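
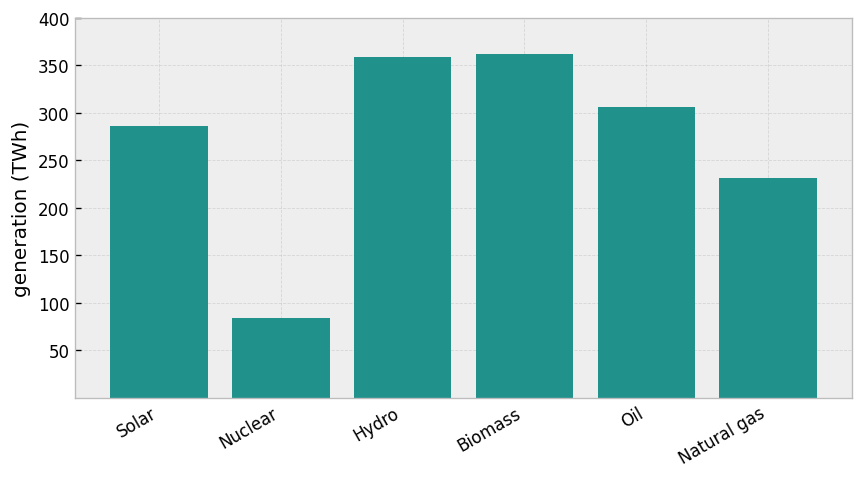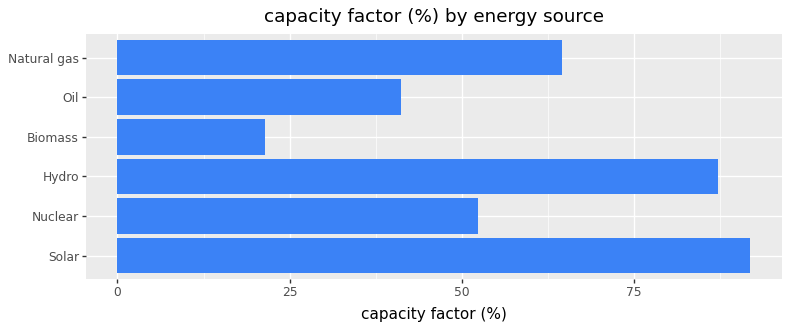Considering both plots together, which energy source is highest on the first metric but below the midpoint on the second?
Chart 2 median capacity factor (%) ≈ 60; below-median energy sources: Nuclear, Biomass, Oil. Among those, Biomass has the highest generation (TWh) (≈ 350).

Biomass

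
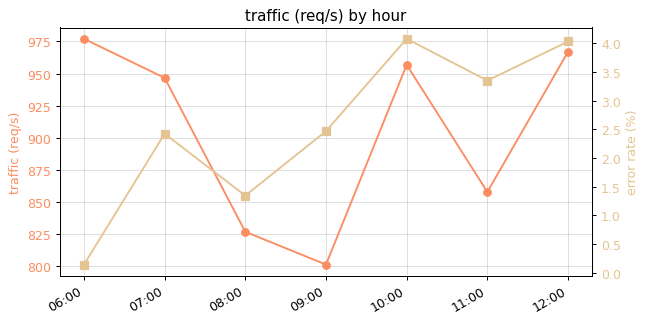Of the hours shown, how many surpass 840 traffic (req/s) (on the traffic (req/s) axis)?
Above 840: 06:00, 07:00, 10:00, 11:00, 12:00.

5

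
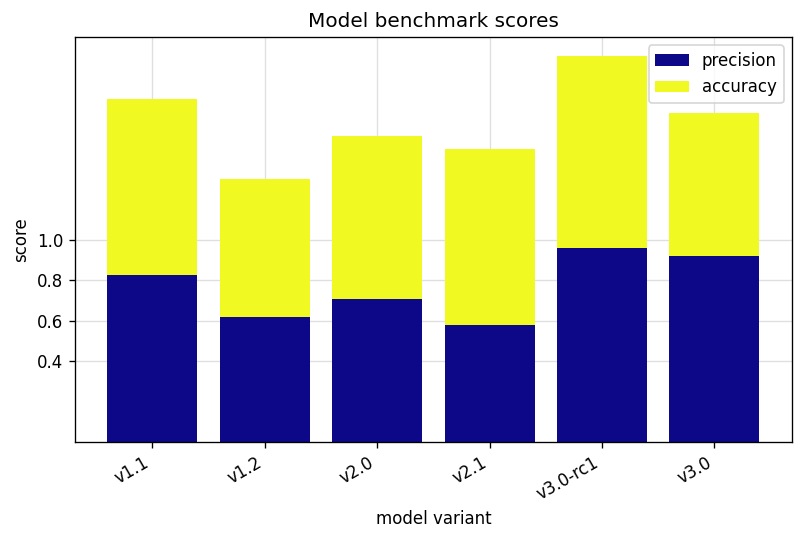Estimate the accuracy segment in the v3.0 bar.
accuracy top ≈ 1.6, bottom ≈ 1.0; segment ≈ 0.6.

≈ 0.6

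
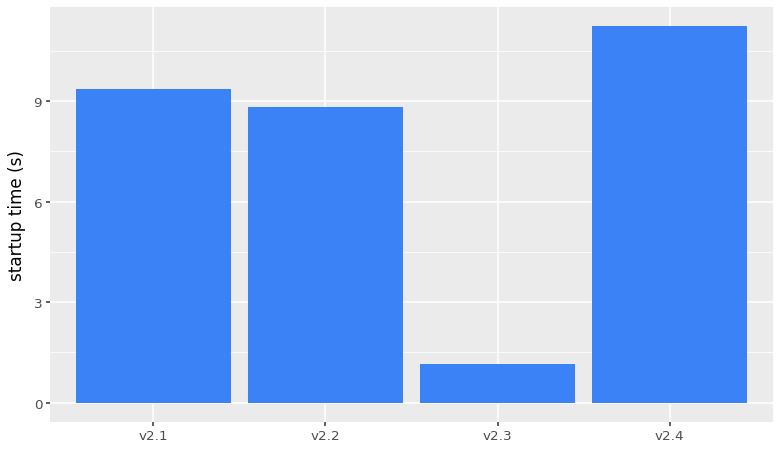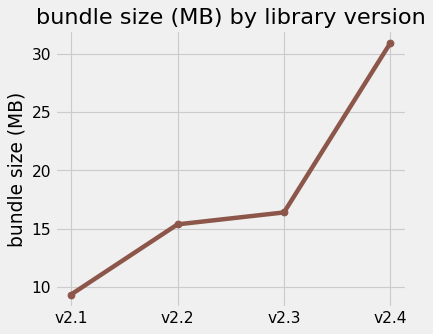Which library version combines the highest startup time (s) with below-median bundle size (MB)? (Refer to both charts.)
v2.1

Chart 2 median bundle size (MB) ≈ 15; below-median library versions: v2.1, v2.2. Among those, v2.1 has the highest startup time (s) (≈ 10).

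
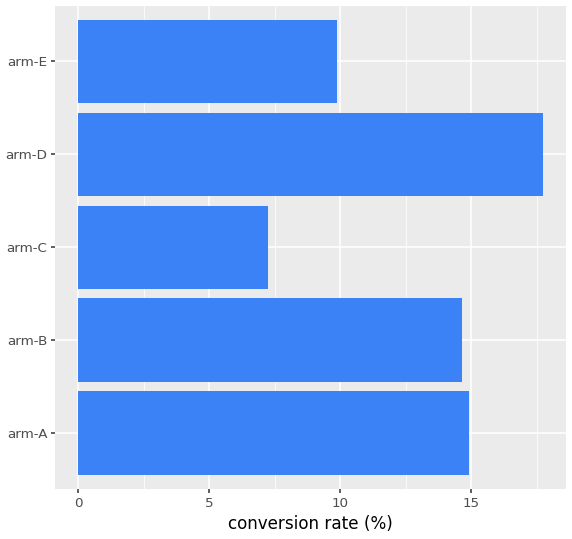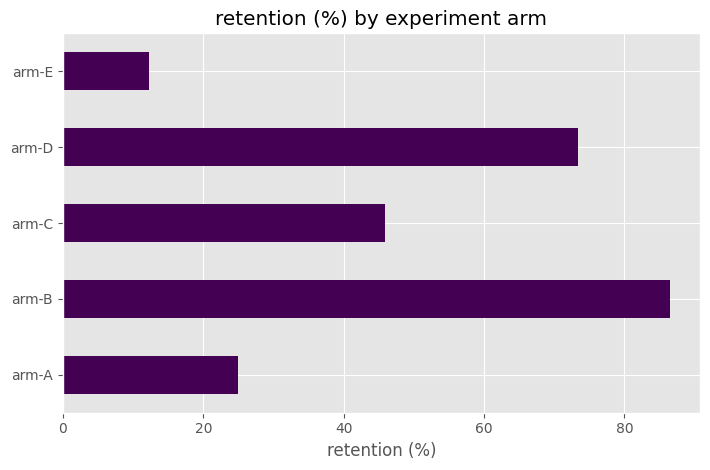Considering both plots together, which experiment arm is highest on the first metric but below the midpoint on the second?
Chart 2 median retention (%) ≈ 50; below-median experiment arms: arm-A, arm-E. Among those, arm-A has the highest conversion rate (%) (≈ 14).

arm-A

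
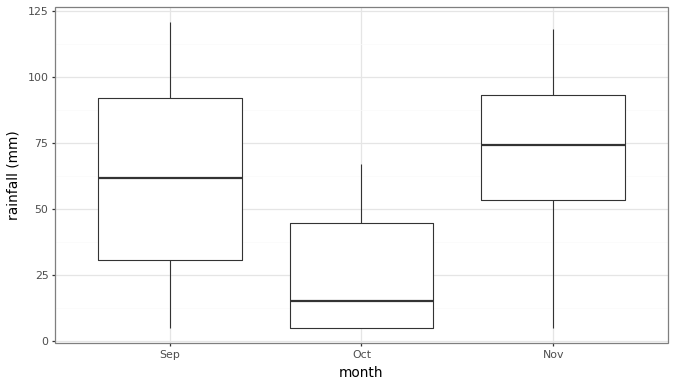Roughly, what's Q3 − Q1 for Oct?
Q3 ≈ 45, Q1 ≈ 5; IQR ≈ 40.

≈ 40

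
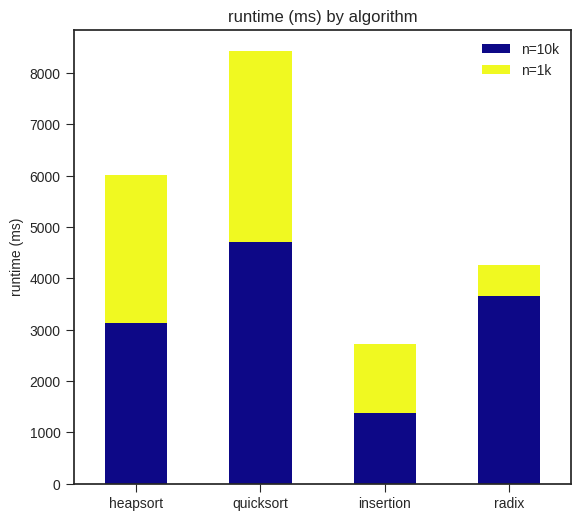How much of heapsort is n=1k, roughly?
n=1k top ≈ 6000, bottom ≈ 3000; segment ≈ 3000.

≈ 3000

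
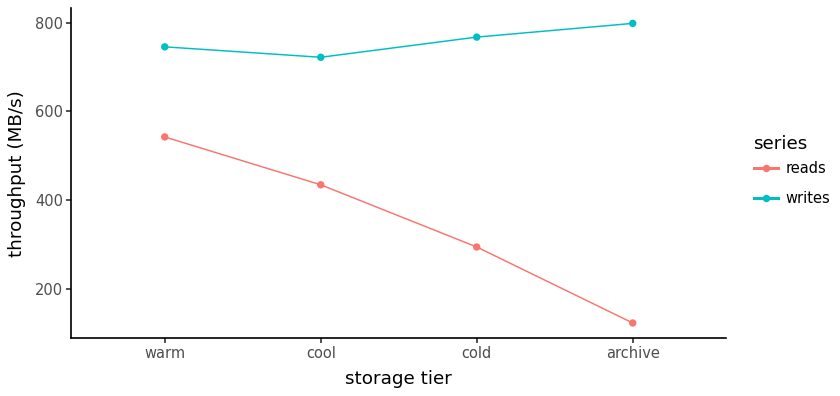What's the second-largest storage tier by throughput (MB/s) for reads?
cool

Top 3 for reads: warm ≈ 500, cool ≈ 400, cold ≈ 300.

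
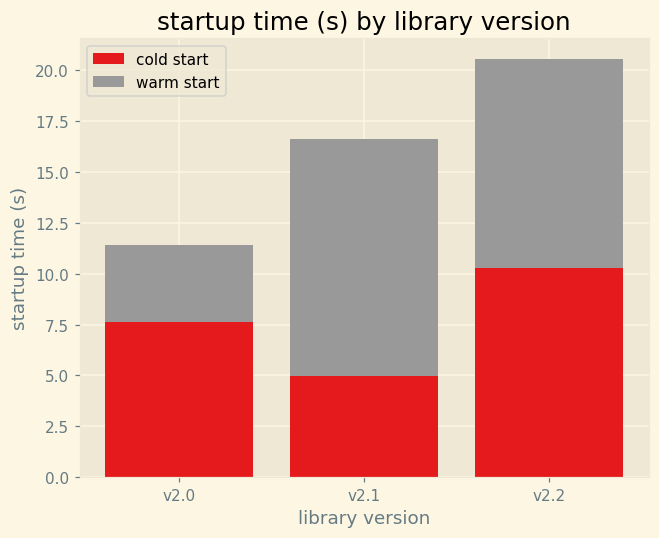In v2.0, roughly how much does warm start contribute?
≈ 4

warm start top ≈ 12, bottom ≈ 8; segment ≈ 4.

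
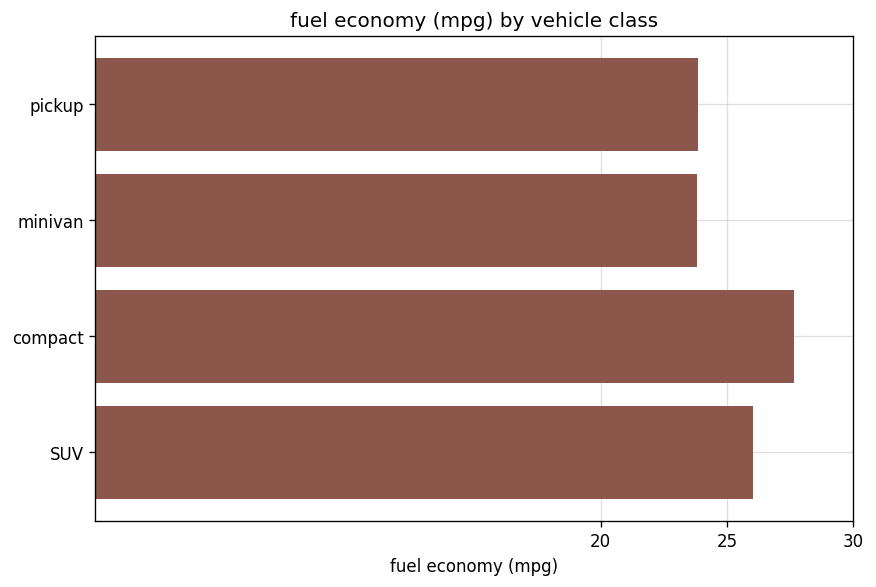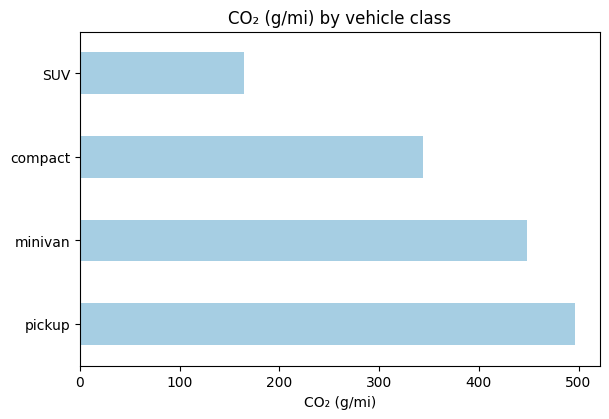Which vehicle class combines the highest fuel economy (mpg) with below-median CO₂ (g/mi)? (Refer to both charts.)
Chart 2 median CO₂ (g/mi) ≈ 400; below-median vehicle classes: compact, SUV. Among those, compact has the highest fuel economy (mpg) (≈ 30).

compact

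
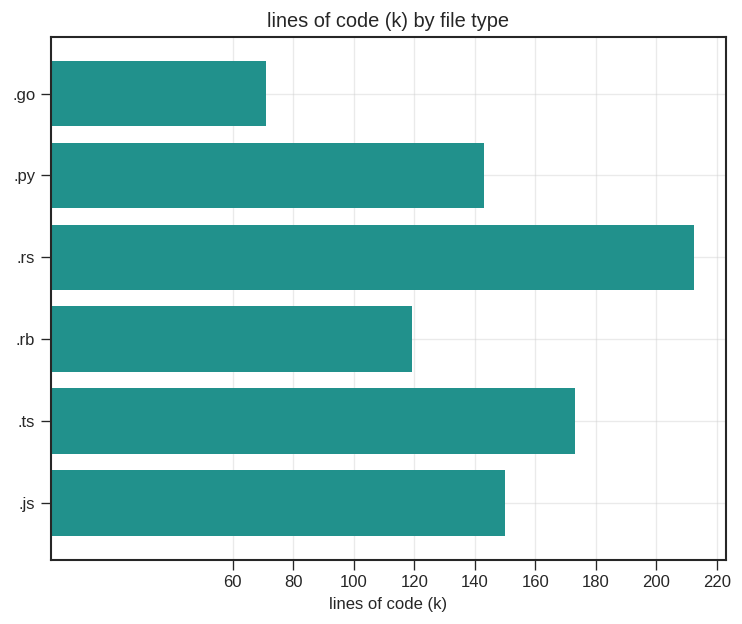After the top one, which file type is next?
.ts

Top 3: .rs ≈ 220, .ts ≈ 180, .js ≈ 140.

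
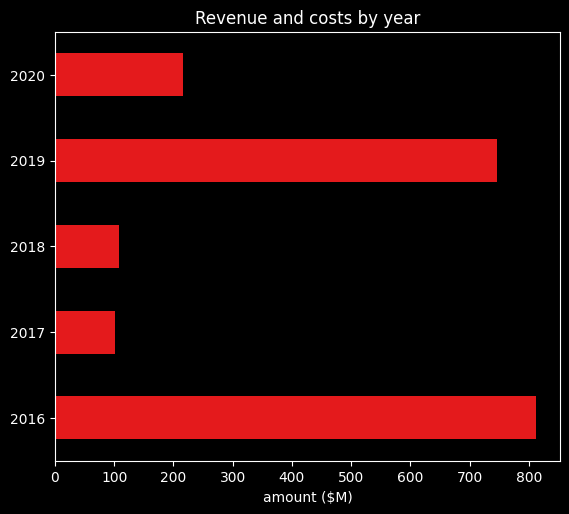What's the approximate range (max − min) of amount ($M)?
Max 2016 ≈ 800, min 2017 ≈ 100; range ≈ 700.

≈ 700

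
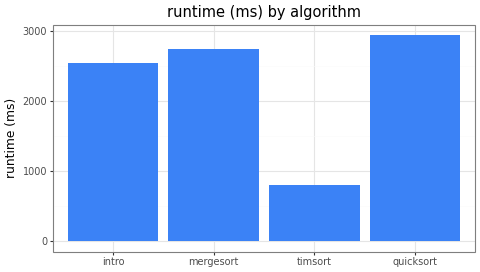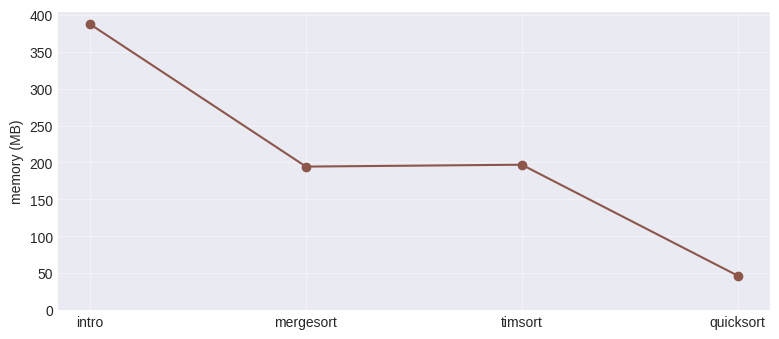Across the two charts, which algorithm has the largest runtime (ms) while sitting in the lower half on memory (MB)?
quicksort

Chart 2 median memory (MB) ≈ 200; below-median algorithms: mergesort, quicksort. Among those, quicksort has the highest runtime (ms) (≈ 3000).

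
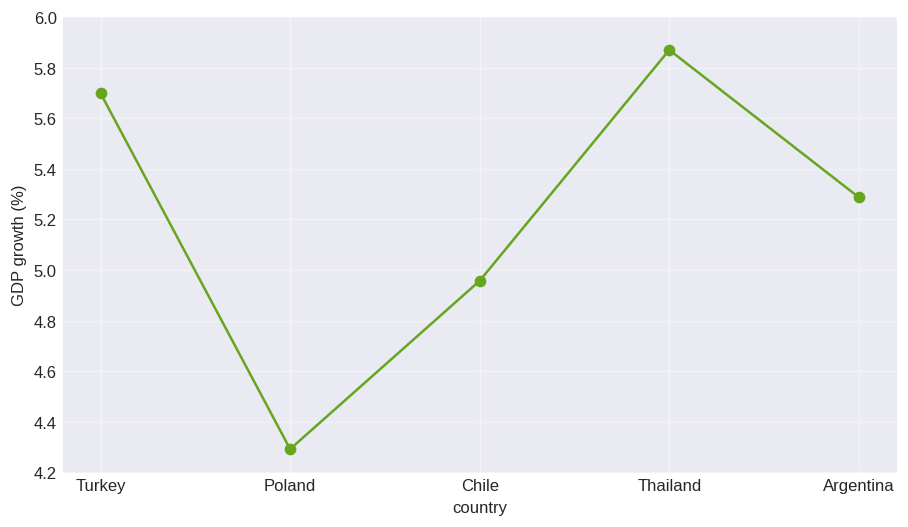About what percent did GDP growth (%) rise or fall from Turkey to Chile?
Turkey ≈ 5.6, Chile ≈ 5.0; (5.0 − 5.6) / 5.6 ≈ -10.7%.

≈ -10.7%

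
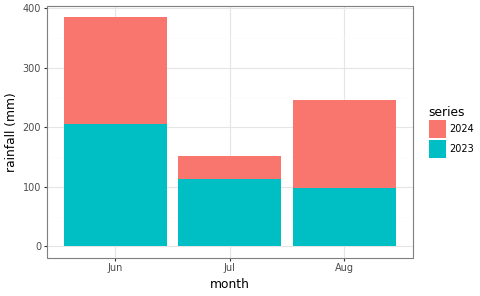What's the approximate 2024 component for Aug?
≈ 150

2024 top ≈ 250, bottom ≈ 100; segment ≈ 150.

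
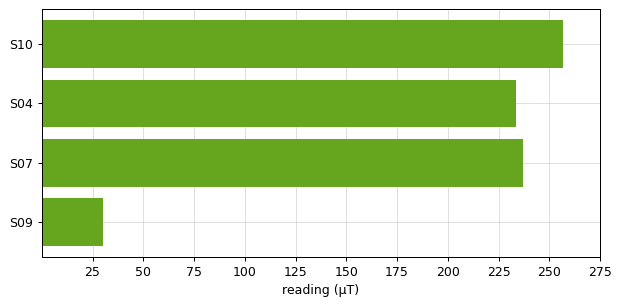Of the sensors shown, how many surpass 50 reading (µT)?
3

Above 50: S10, S04, S07.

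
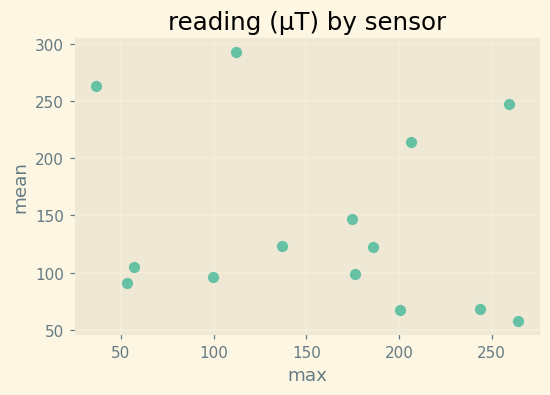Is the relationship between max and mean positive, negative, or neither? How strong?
no clear correlation

Points are roughly uncorrelated; weak (|r| ≈ 0.2).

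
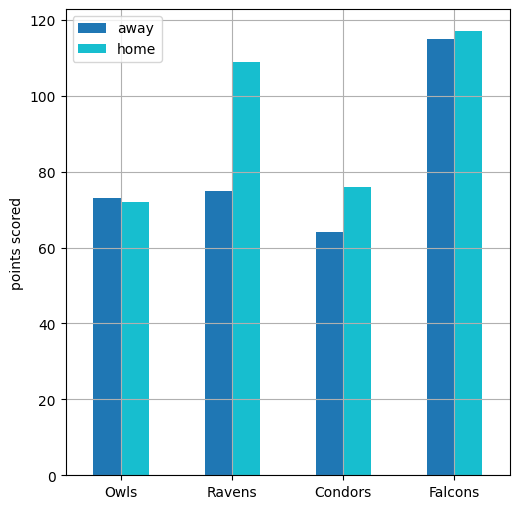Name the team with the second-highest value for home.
Ravens

Top 3 for home: Falcons ≈ 120, Ravens ≈ 110, Condors ≈ 80.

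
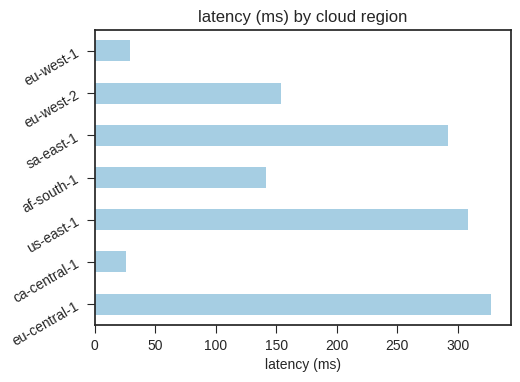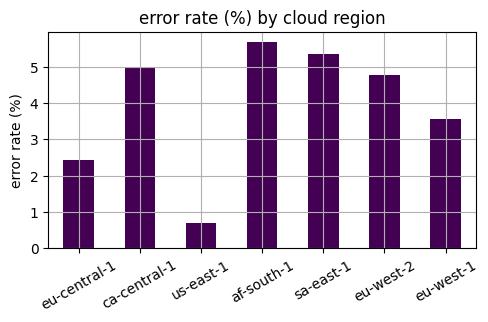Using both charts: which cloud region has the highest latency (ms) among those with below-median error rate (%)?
eu-central-1

Chart 2 median error rate (%) ≈ 5; below-median cloud regions: eu-central-1, us-east-1, eu-west-1. Among those, eu-central-1 has the highest latency (ms) (≈ 350).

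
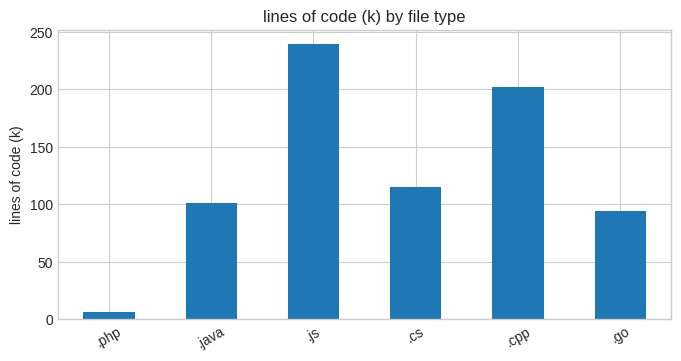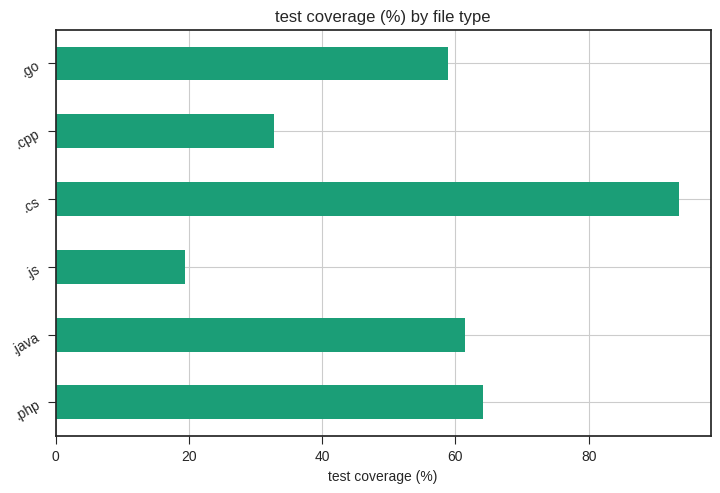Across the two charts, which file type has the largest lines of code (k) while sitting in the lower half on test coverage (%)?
Chart 2 median test coverage (%) ≈ 60; below-median file types: .js, .cpp, .go. Among those, .js has the highest lines of code (k) (≈ 250).

.js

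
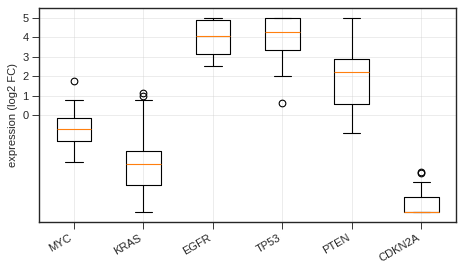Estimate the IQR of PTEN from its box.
Q3 ≈ 3, Q1 ≈ 1; IQR ≈ 2.

≈ 2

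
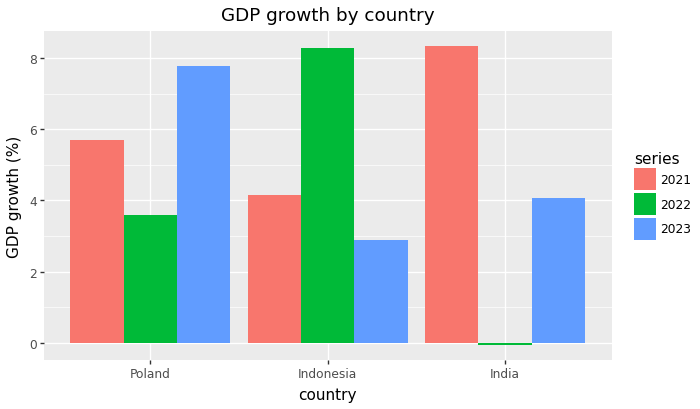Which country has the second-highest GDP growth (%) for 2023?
India

Top 3 for 2023: Poland ≈ 8, India ≈ 4, Indonesia ≈ 3.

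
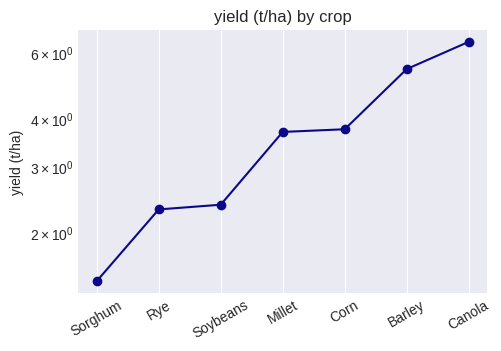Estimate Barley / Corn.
≈ 1.38×

Barley ≈ 5.5, Corn ≈ 4.0; 5.5/4.0 ≈ 1.38.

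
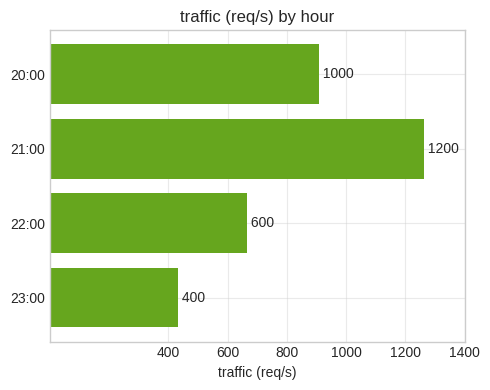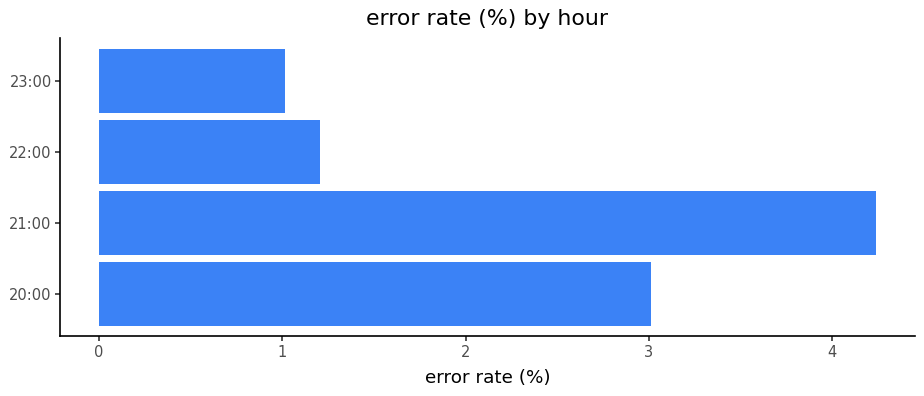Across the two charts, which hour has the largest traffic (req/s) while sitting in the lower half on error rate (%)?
22:00

Chart 2 median error rate (%) ≈ 2; below-median hours: 22:00, 23:00. Among those, 22:00 has the highest traffic (req/s) (≈ 600).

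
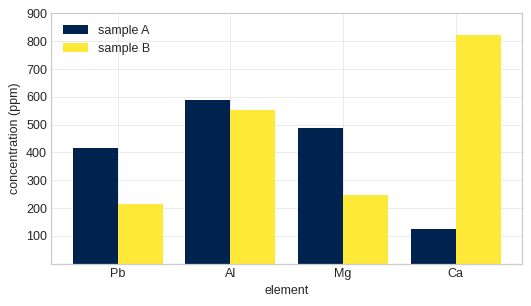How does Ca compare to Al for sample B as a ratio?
Ca ≈ 800, Al ≈ 600; 800/600 ≈ 1.33.

≈ 1.33×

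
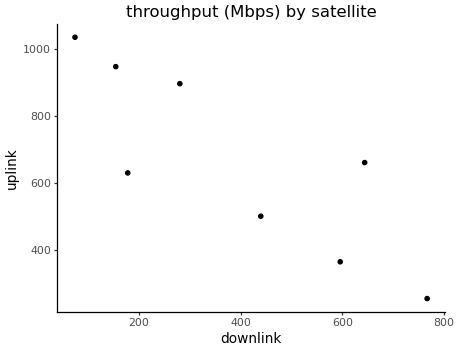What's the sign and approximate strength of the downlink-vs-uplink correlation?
negative, strong

Points are negatively correlated; strong (|r| ≈ 0.8).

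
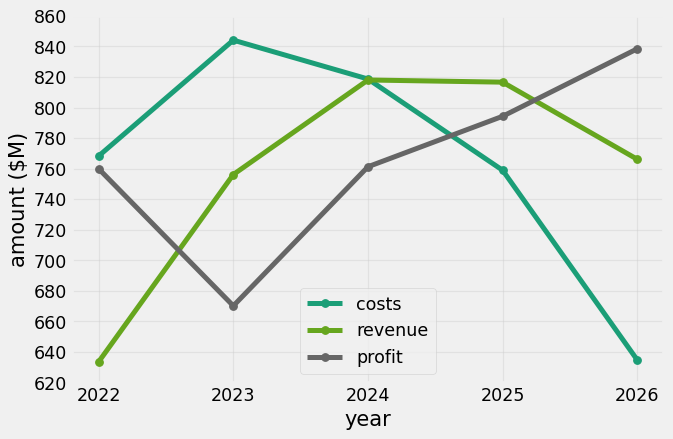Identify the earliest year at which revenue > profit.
2023

2022: revenue ≈ 640 vs profit ≈ 760 (not yet); 2023: revenue ≈ 760 vs profit ≈ 680 (first crossover).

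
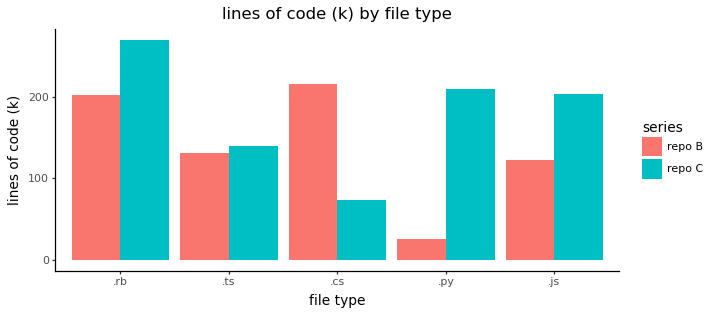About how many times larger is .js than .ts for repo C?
.js ≈ 200, .ts ≈ 150; 200/150 ≈ 1.33.

≈ 1.33×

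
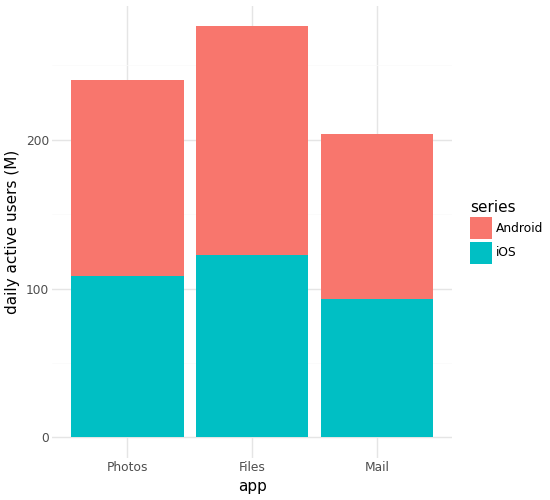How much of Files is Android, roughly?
Android top ≈ 275, bottom ≈ 125; segment ≈ 150.

≈ 150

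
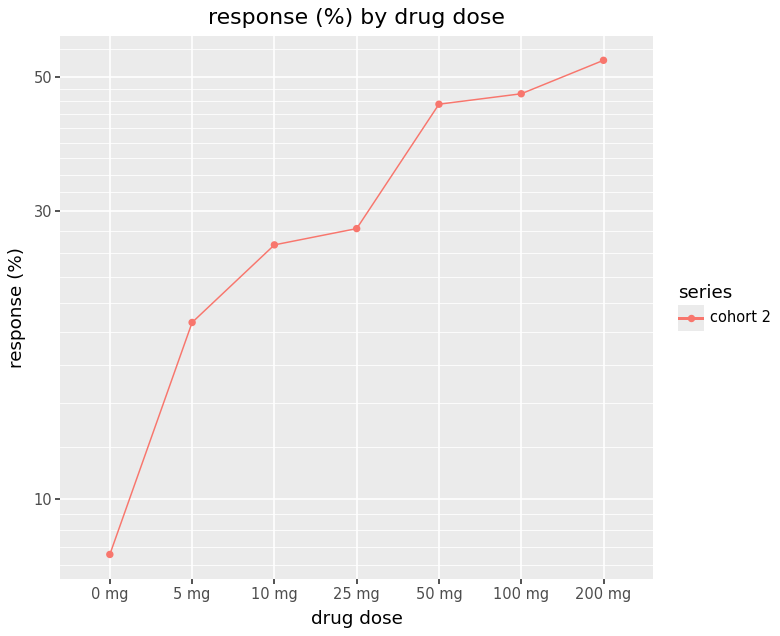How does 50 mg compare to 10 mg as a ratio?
50 mg ≈ 45, 10 mg ≈ 25; 45/25 ≈ 1.8.

≈ 1.8×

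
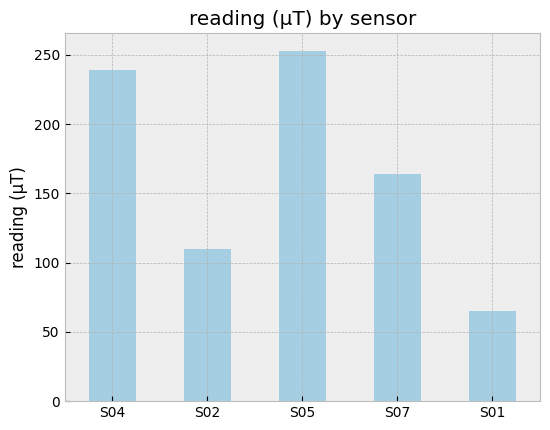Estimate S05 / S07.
≈ 1.43×

S05 ≈ 250, S07 ≈ 175; 250/175 ≈ 1.43.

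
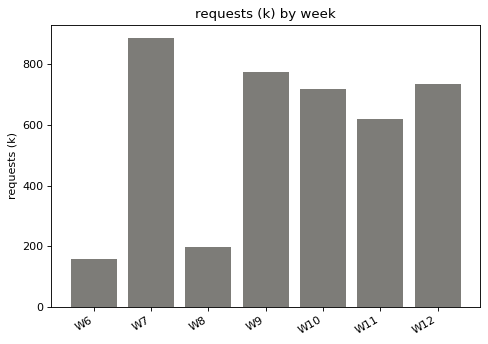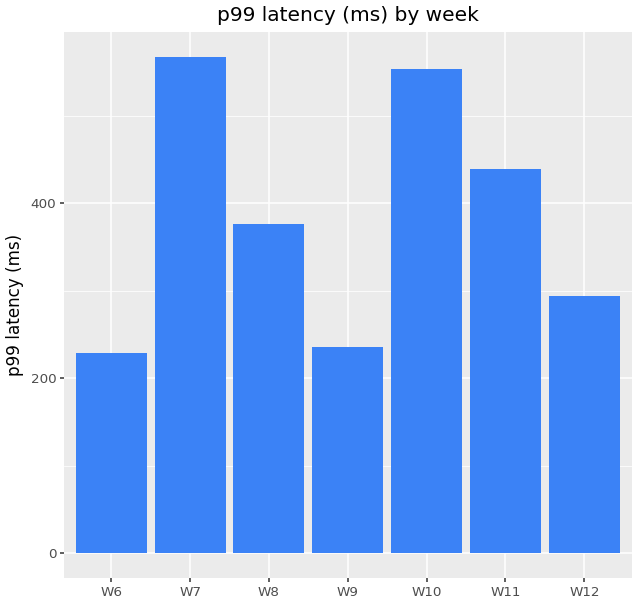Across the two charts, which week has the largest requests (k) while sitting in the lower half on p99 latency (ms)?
W9

Chart 2 median p99 latency (ms) ≈ 400; below-median weeks: W6, W9, W12. Among those, W9 has the highest requests (k) (≈ 800).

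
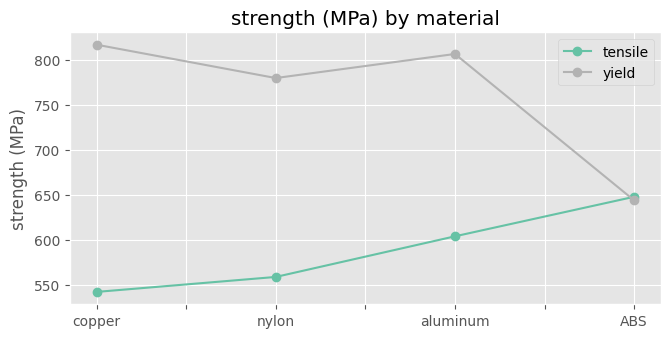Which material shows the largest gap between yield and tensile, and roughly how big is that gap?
copper, ≈ 275 MPa

copper: yield ≈ 825, tensile ≈ 550 → gap ≈ 275. Next-largest (nylon) is only ≈ 225.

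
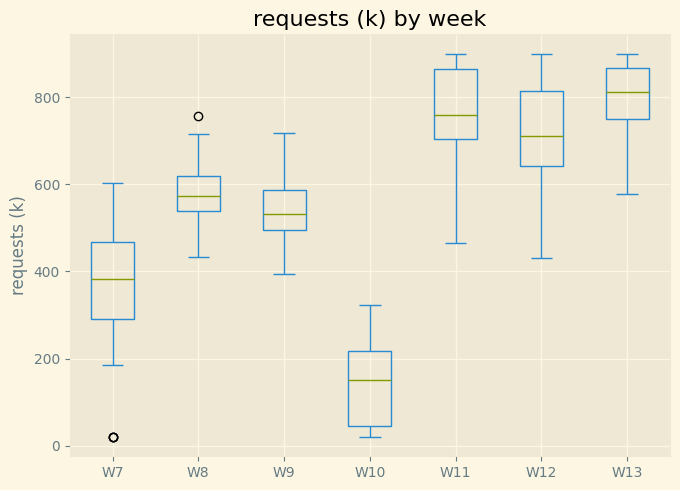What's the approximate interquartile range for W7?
≈ 200

Q3 ≈ 500, Q1 ≈ 300; IQR ≈ 200.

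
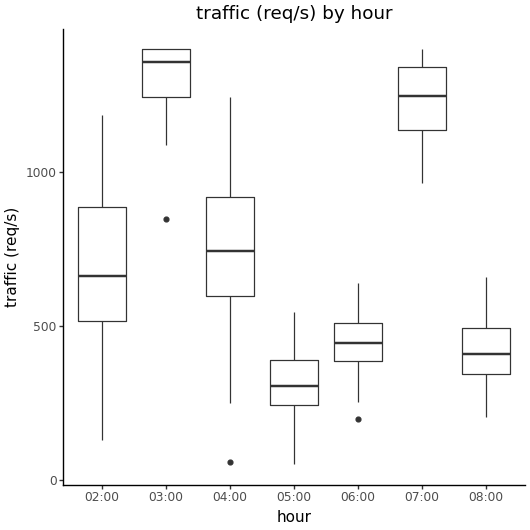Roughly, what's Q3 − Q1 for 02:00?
Q3 ≈ 900, Q1 ≈ 500; IQR ≈ 400.

≈ 400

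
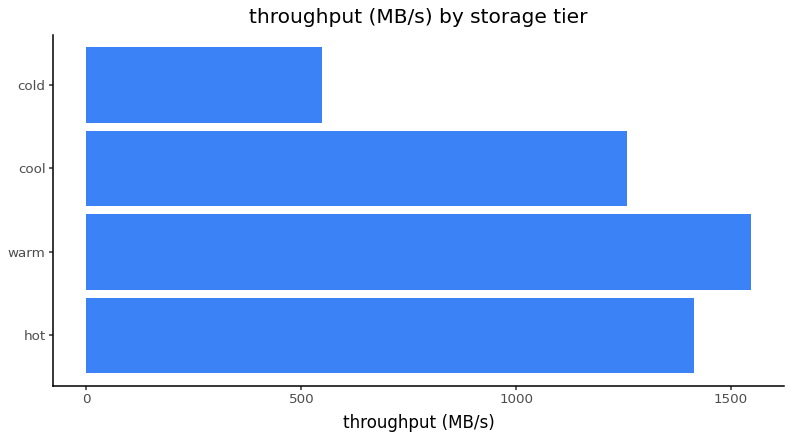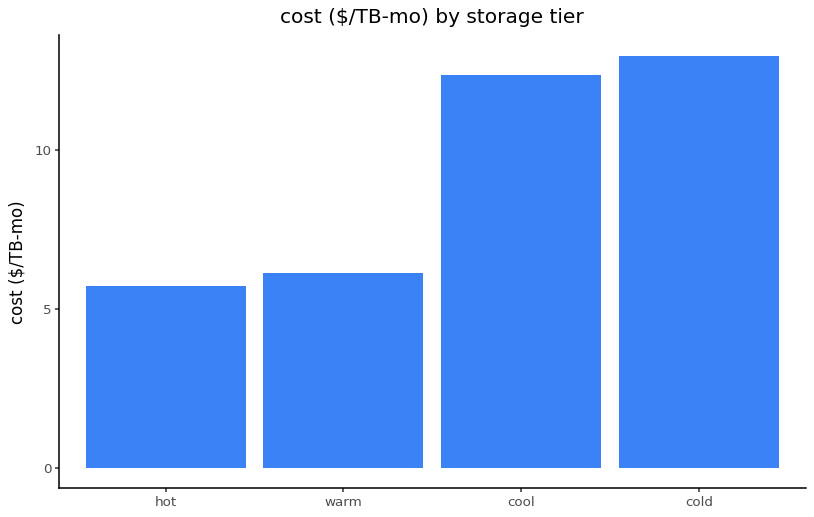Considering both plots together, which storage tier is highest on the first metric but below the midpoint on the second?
Chart 2 median cost ($/TB-mo) ≈ 10; below-median storage tiers: hot, warm. Among those, warm has the highest throughput (MB/s) (≈ 1600).

warm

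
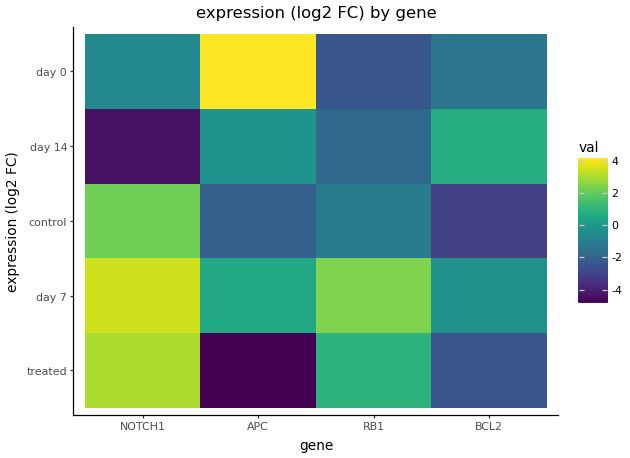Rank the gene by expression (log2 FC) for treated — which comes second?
RB1

Top 3 for treated: NOTCH1 ≈ 3, RB1 ≈ 1, BCL2 ≈ -2.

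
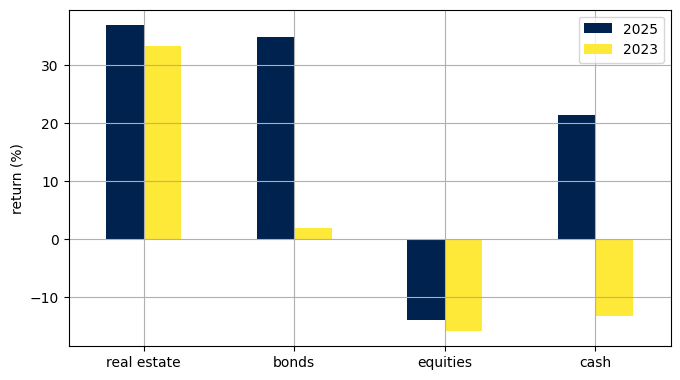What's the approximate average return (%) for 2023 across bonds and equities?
≈ -8

(0 + -15) / 2 ≈ -8.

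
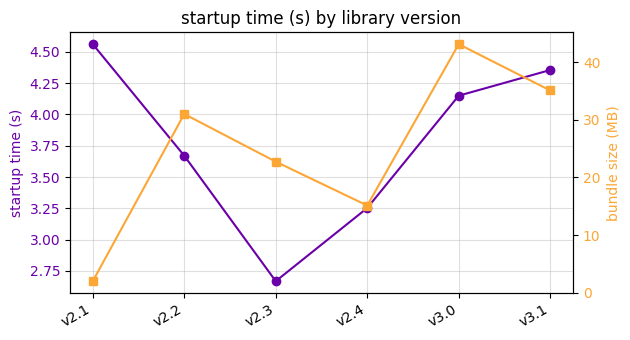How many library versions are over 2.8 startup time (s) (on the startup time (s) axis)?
5

Above 2.8: v2.1, v2.2, v2.4, v3.0, v3.1.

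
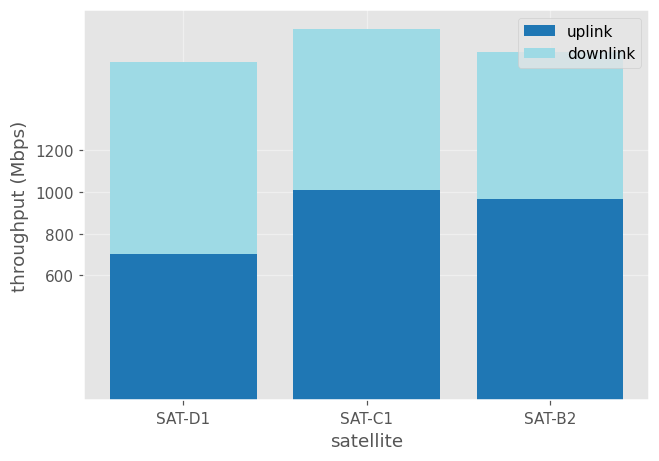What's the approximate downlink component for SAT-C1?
downlink top ≈ 1800, bottom ≈ 1000; segment ≈ 800.

≈ 800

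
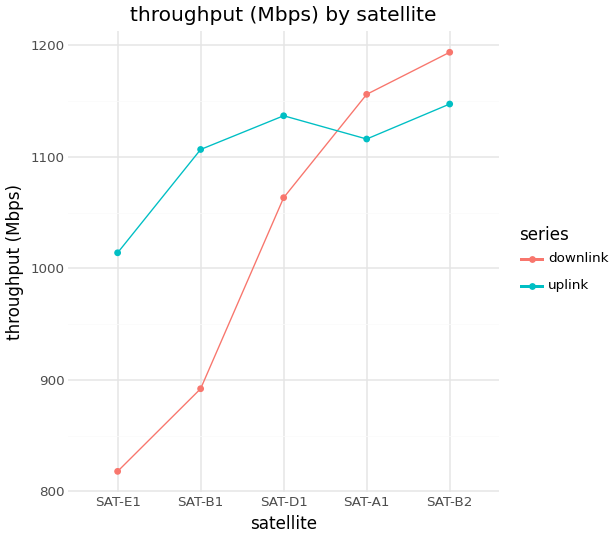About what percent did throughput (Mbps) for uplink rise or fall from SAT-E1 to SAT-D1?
SAT-E1 ≈ 1000, SAT-D1 ≈ 1150; (1150 − 1000) / 1000 ≈ +15%.

≈ +15%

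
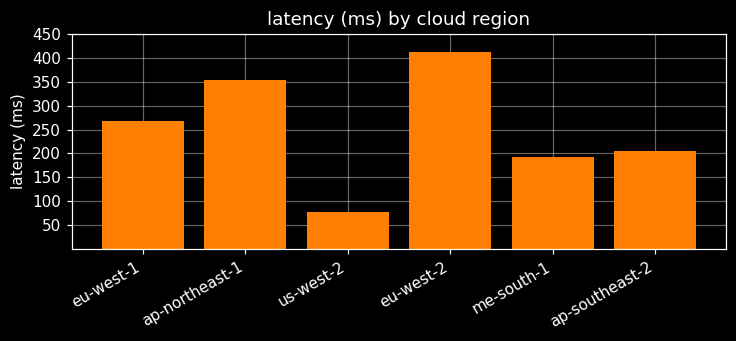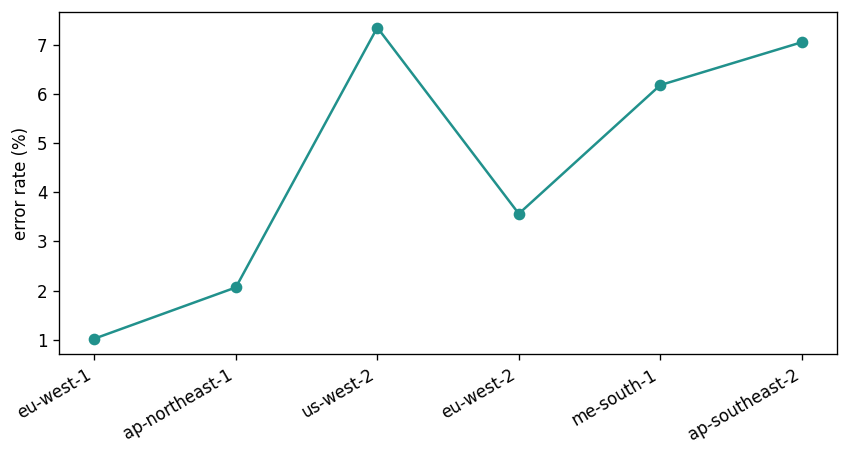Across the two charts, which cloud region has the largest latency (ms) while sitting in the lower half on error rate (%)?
Chart 2 median error rate (%) ≈ 5; below-median cloud regions: eu-west-1, ap-northeast-1, eu-west-2. Among those, eu-west-2 has the highest latency (ms) (≈ 400).

eu-west-2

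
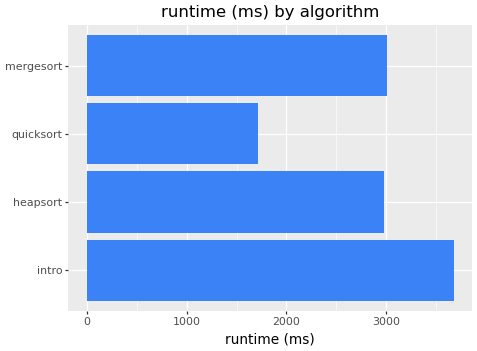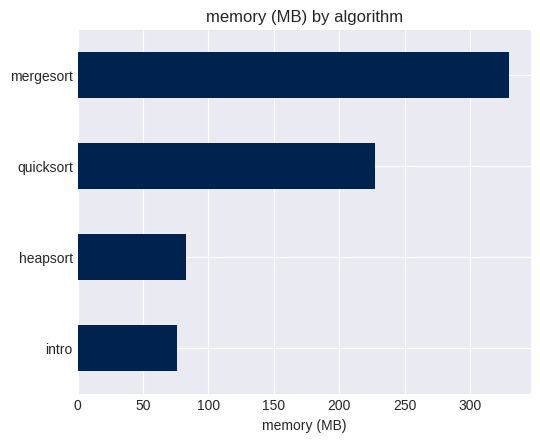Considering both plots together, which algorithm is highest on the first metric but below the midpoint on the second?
intro

Chart 2 median memory (MB) ≈ 150; below-median algorithms: intro, heapsort. Among those, intro has the highest runtime (ms) (≈ 3500).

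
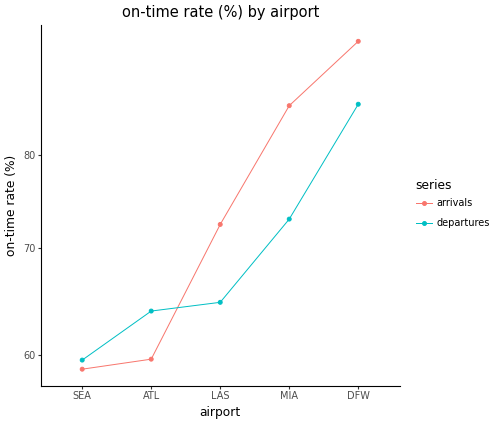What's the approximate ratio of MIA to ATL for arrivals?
≈ 1.42×

MIA ≈ 85, ATL ≈ 60; 85/60 ≈ 1.42.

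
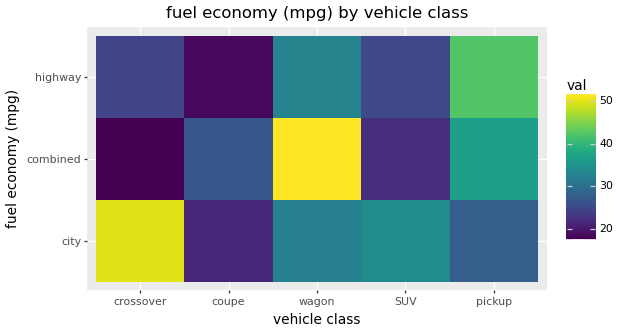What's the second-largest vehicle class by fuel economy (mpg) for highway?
wagon

Top 3 for highway: pickup ≈ 40, wagon ≈ 35, SUV ≈ 25.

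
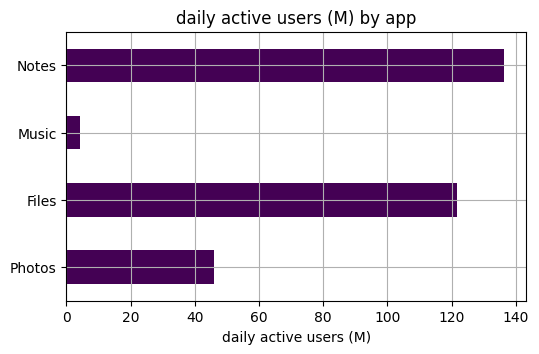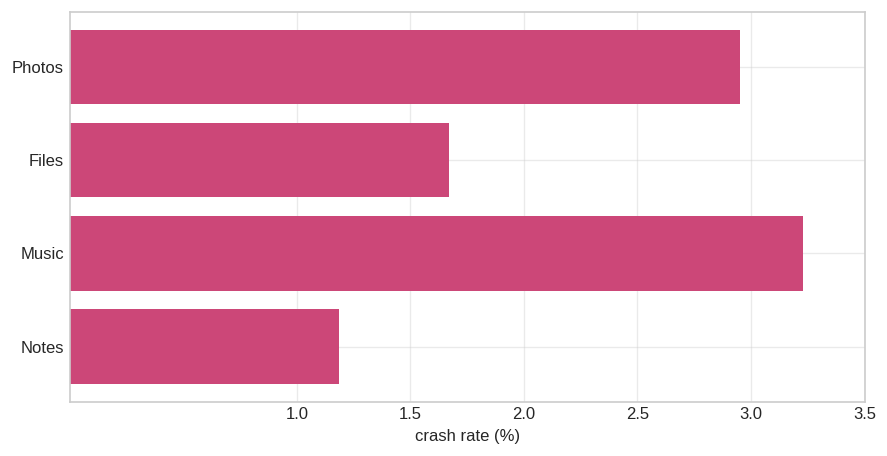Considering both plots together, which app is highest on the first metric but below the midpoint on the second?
Chart 2 median crash rate (%) ≈ 2.5; below-median apps: Files, Notes. Among those, Notes has the highest daily active users (M) (≈ 140).

Notes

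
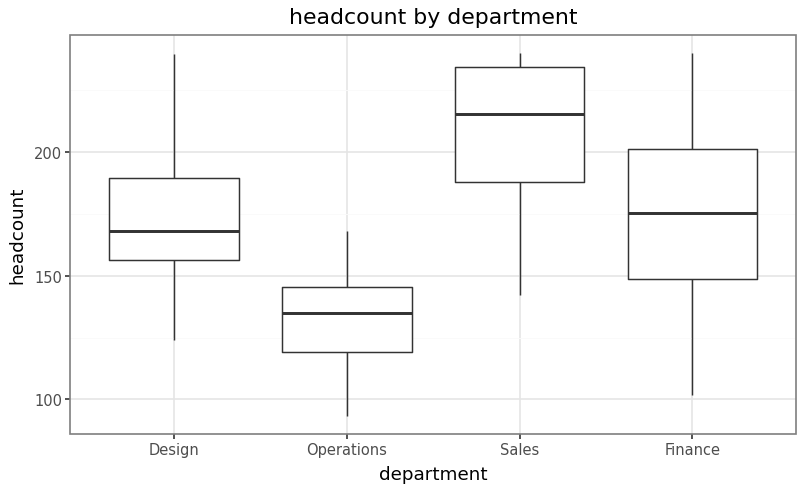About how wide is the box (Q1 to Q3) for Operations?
Q3 ≈ 150, Q1 ≈ 120; IQR ≈ 30.

≈ 30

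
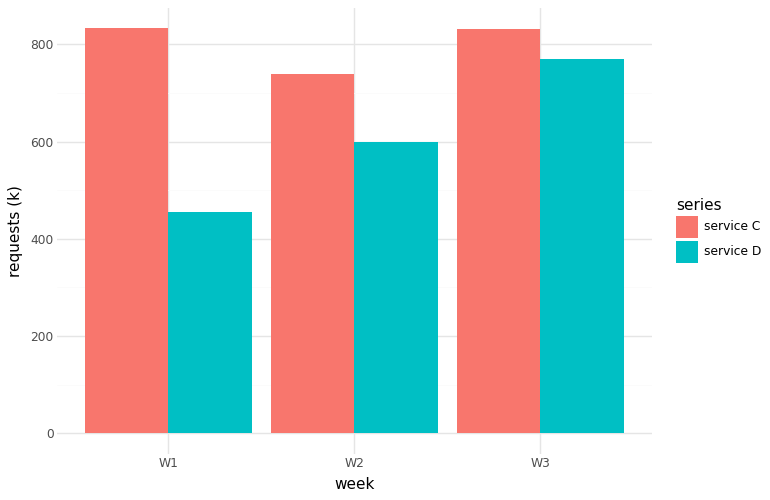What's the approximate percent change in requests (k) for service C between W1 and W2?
W1 ≈ 800, W2 ≈ 700; (700 − 800) / 800 ≈ -12.5%.

≈ -12.5%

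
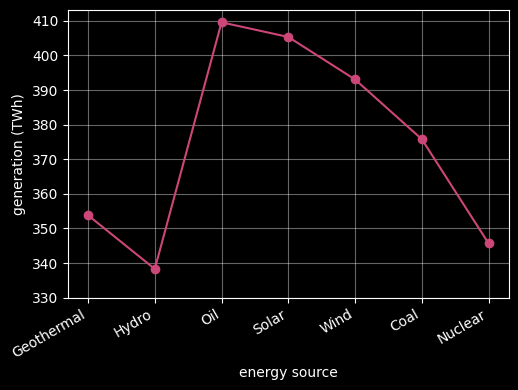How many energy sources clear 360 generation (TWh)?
Above 360: Oil, Solar, Wind, Coal.

4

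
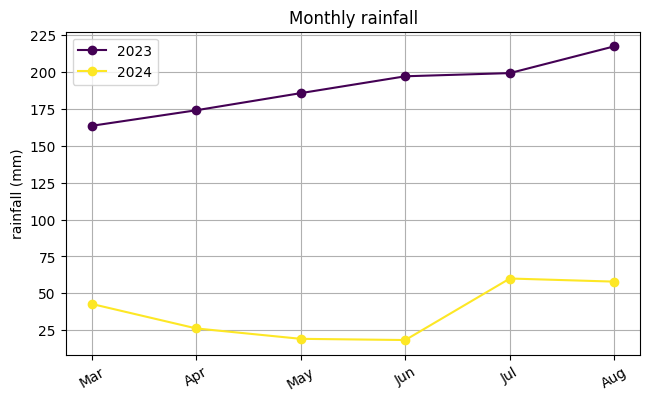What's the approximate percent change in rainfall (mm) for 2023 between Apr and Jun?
Apr ≈ 180, Jun ≈ 200; (200 − 180) / 180 ≈ +11.1%.

≈ +11.1%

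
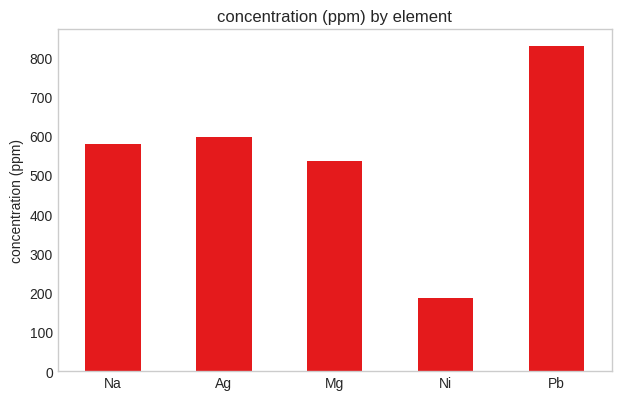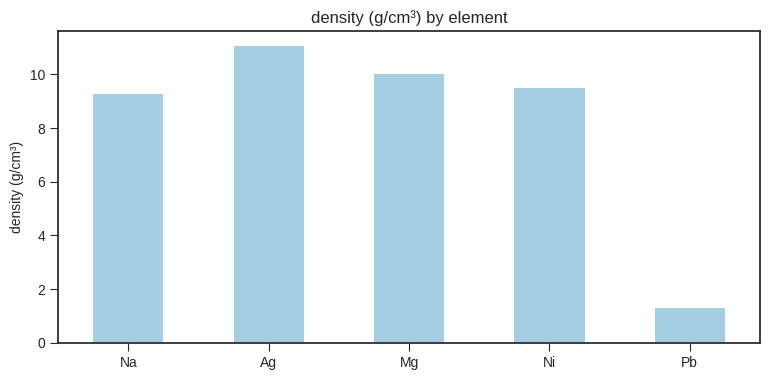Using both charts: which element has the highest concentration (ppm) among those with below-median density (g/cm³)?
Chart 2 median density (g/cm³) ≈ 10; below-median elements: Na, Pb. Among those, Pb has the highest concentration (ppm) (≈ 800).

Pb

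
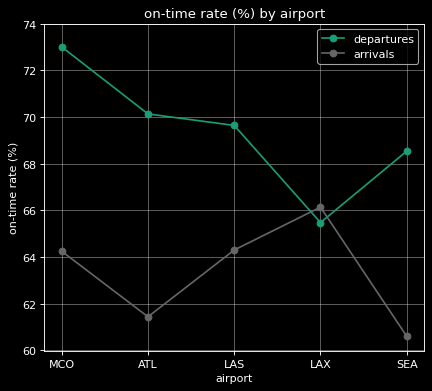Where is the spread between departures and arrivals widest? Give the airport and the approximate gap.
MCO: departures ≈ 74, arrivals ≈ 64 → gap ≈ 10. Next-largest (ATL) is only ≈ 8.

MCO, ≈ 10 %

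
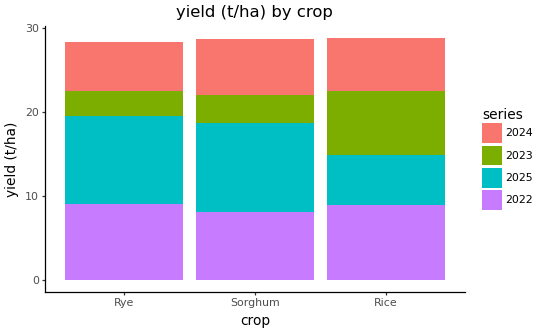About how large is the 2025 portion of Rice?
≈ 5

2025 top ≈ 15, bottom ≈ 10; segment ≈ 5.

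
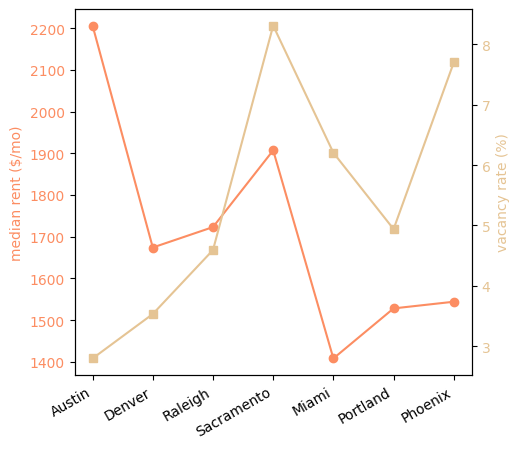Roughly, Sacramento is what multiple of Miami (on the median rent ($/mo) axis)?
Sacramento ≈ 1900, Miami ≈ 1400; 1900/1400 ≈ 1.36.

≈ 1.36×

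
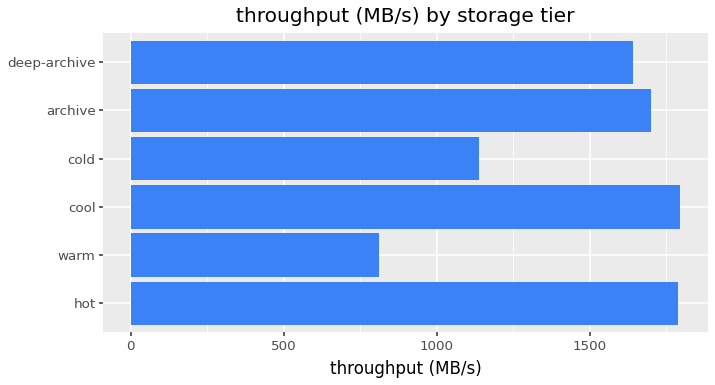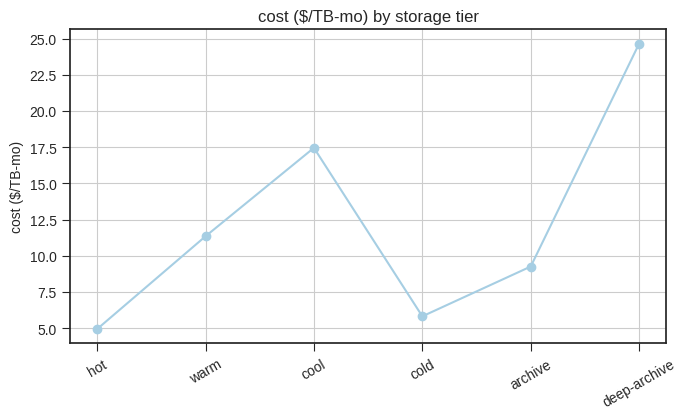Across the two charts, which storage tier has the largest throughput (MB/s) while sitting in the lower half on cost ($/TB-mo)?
hot

Chart 2 median cost ($/TB-mo) ≈ 10; below-median storage tiers: hot, cold, archive. Among those, hot has the highest throughput (MB/s) (≈ 1800).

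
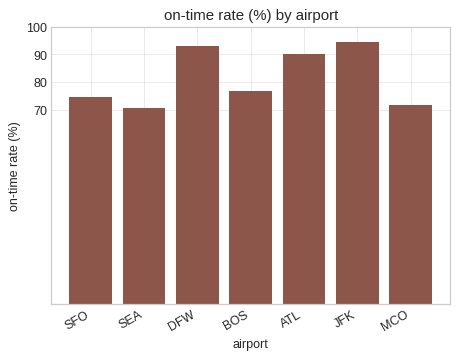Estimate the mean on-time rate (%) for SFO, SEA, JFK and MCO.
(70 + 70 + 90 + 70) / 4 ≈ 75.

≈ 75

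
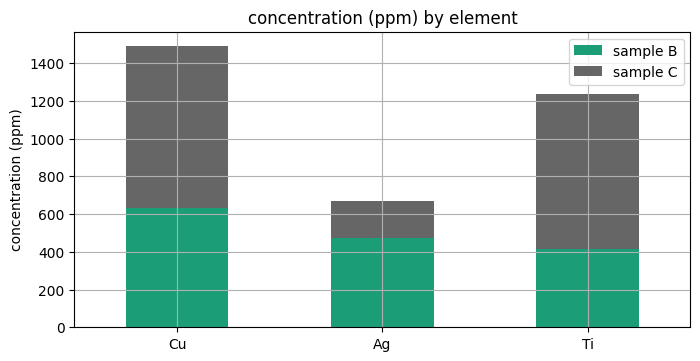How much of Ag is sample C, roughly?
≈ 200

sample C top ≈ 600, bottom ≈ 400; segment ≈ 200.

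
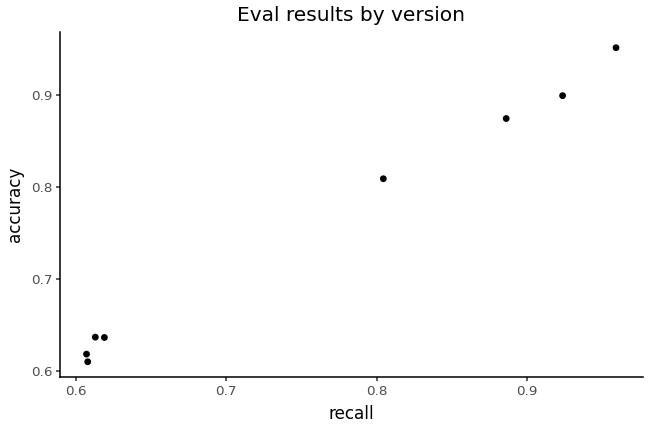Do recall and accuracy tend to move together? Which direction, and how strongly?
Points are positively correlated; strong (|r| ≈ 1.0).

positive, strong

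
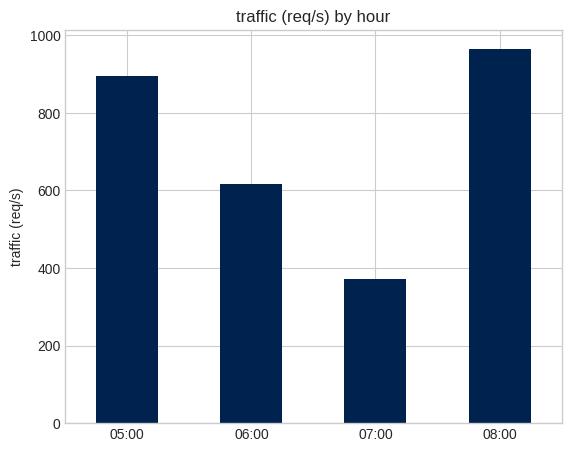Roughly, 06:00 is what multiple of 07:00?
06:00 ≈ 600, 07:00 ≈ 400; 600/400 ≈ 1.5.

≈ 1.5×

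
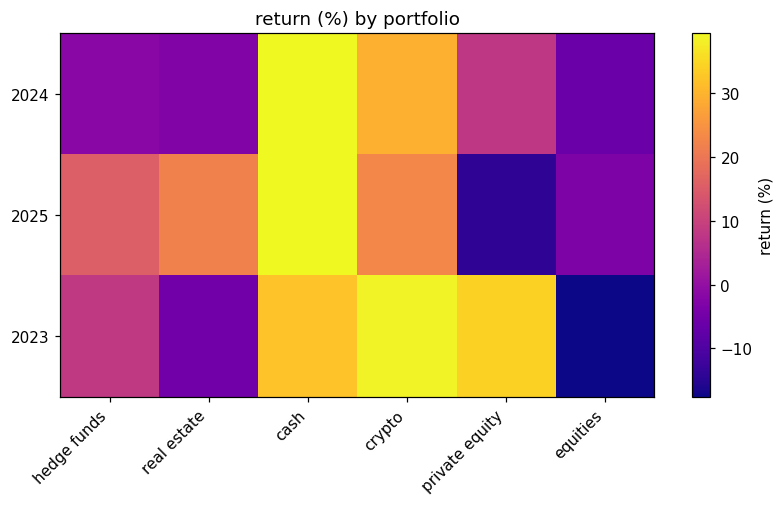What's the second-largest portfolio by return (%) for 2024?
Top 3 for 2024: cash ≈ 40, crypto ≈ 30, private equity ≈ 10.

crypto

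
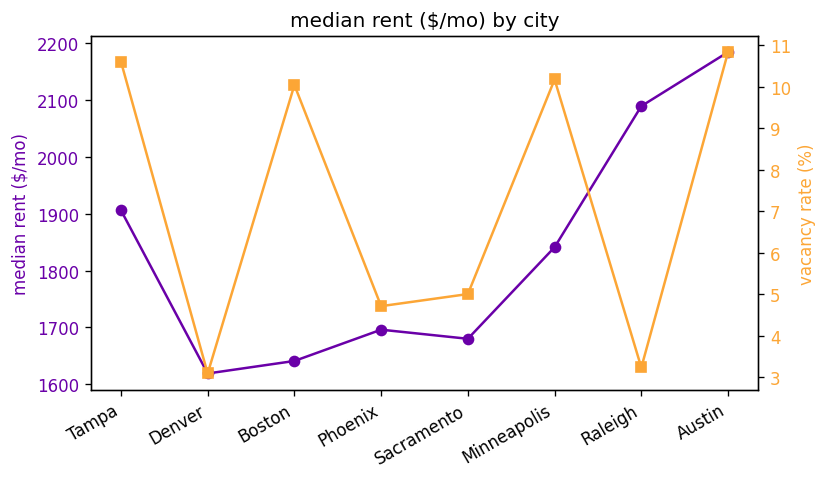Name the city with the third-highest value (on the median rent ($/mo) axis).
Top 4 (on the median rent ($/mo) axis): Austin ≈ 2200, Raleigh ≈ 2100, Tampa ≈ 1900, Minneapolis ≈ 1850.

Tampa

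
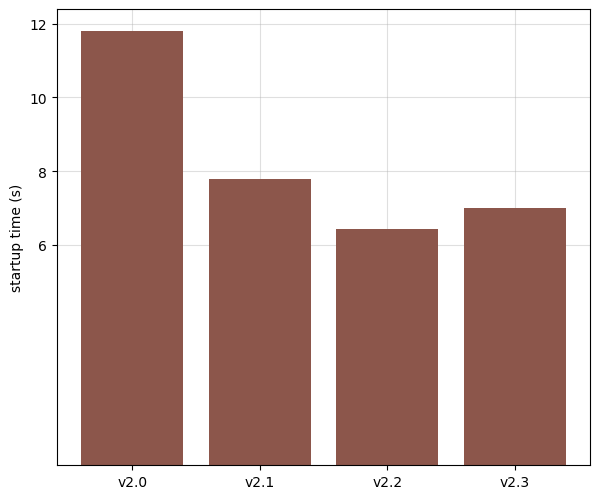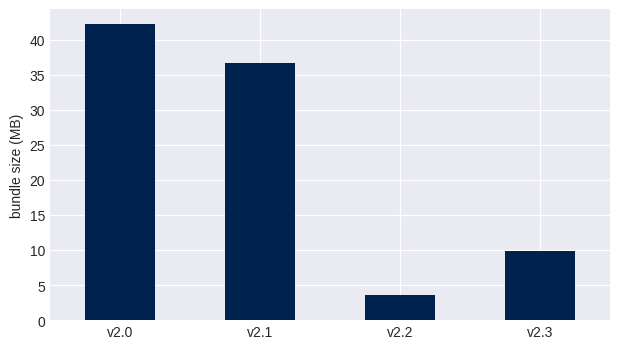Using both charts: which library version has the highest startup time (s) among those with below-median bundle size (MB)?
v2.3

Chart 2 median bundle size (MB) ≈ 25; below-median library versions: v2.2, v2.3. Among those, v2.3 has the highest startup time (s) (≈ 8).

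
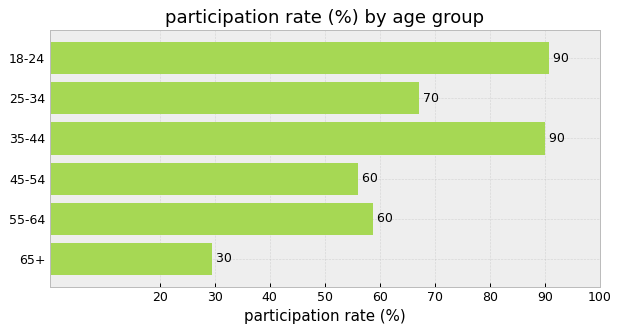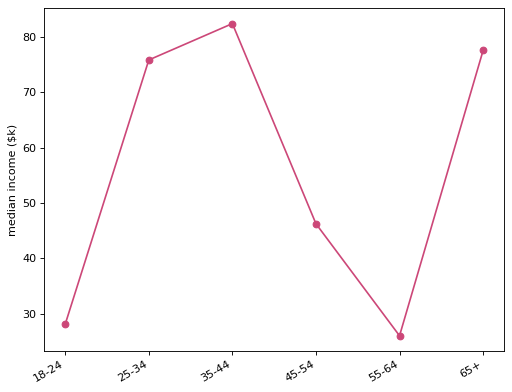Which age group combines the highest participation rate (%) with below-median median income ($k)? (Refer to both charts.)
18-24

Chart 2 median median income ($k) ≈ 60; below-median age groups: 18-24, 45-54, 55-64. Among those, 18-24 has the highest participation rate (%) (≈ 90).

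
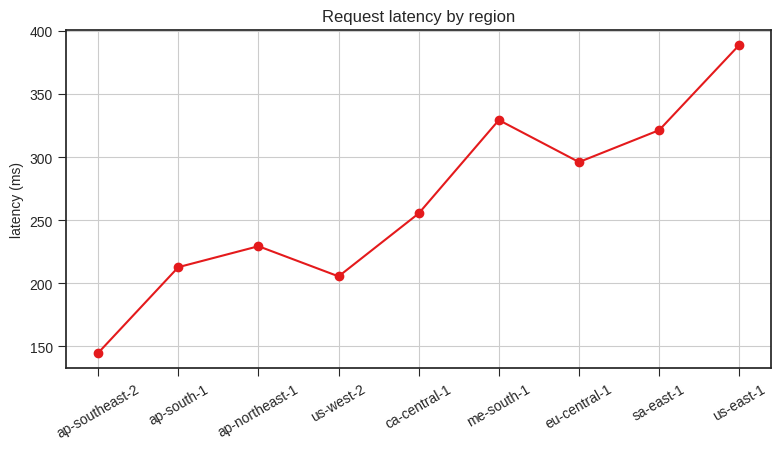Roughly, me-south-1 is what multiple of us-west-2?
me-south-1 ≈ 325, us-west-2 ≈ 200; 325/200 ≈ 1.62.

≈ 1.62×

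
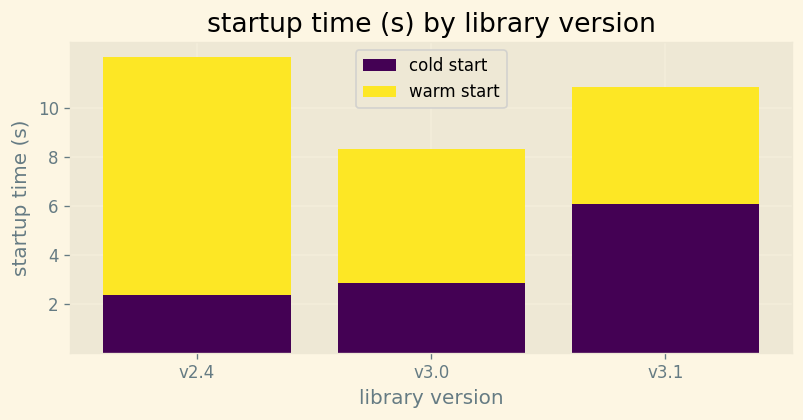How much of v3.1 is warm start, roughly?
warm start top ≈ 10, bottom ≈ 6; segment ≈ 4.

≈ 4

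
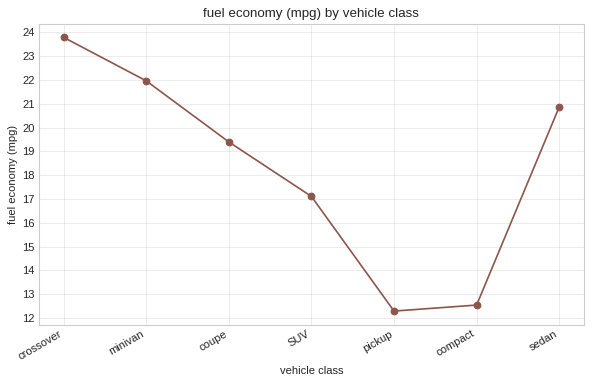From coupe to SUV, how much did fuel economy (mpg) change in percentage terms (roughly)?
≈ -10.5%

coupe ≈ 19, SUV ≈ 17; (17 − 19) / 19 ≈ -10.5%.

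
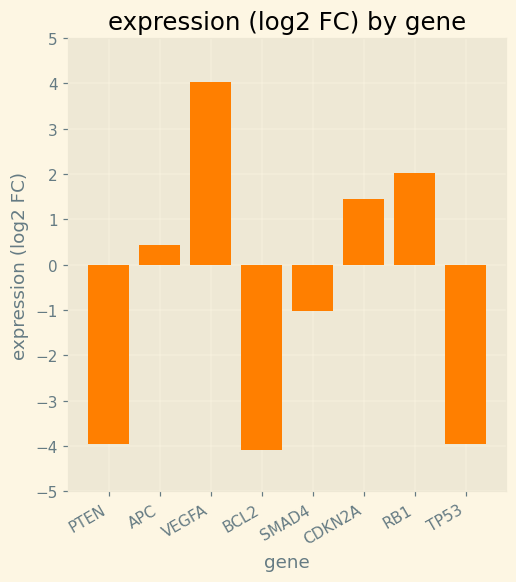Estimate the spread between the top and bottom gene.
≈ 8

Max VEGFA ≈ 4, min BCL2 ≈ -4; range ≈ 8.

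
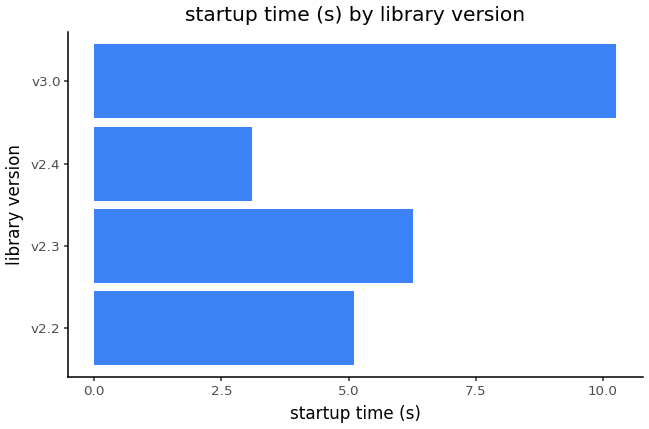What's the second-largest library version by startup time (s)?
Top 3: v3.0 ≈ 10, v2.3 ≈ 6, v2.2 ≈ 5.

v2.3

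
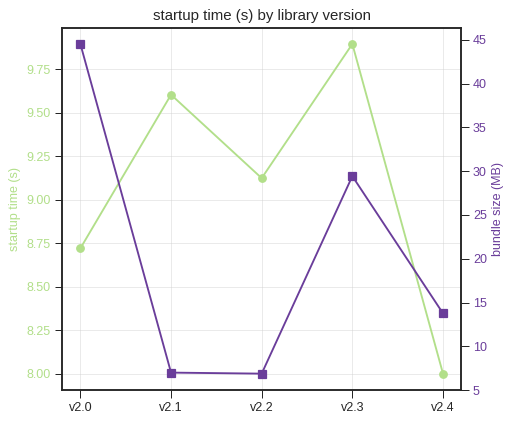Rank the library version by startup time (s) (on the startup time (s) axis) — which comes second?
v2.1

Top 3 (on the startup time (s) axis): v2.3 ≈ 9.8, v2.1 ≈ 9.6, v2.2 ≈ 9.2.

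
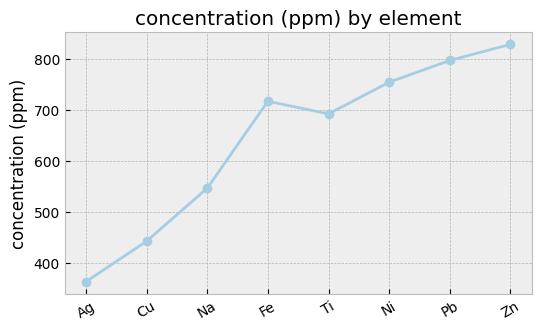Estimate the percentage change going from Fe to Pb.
Fe ≈ 700, Pb ≈ 800; (800 − 700) / 700 ≈ +14.3%.

≈ +14.3%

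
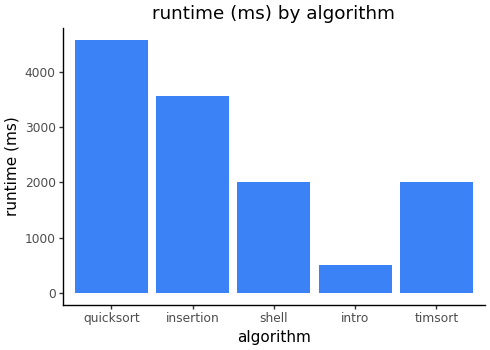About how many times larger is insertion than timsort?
≈ 1.75×

insertion ≈ 3500, timsort ≈ 2000; 3500/2000 ≈ 1.75.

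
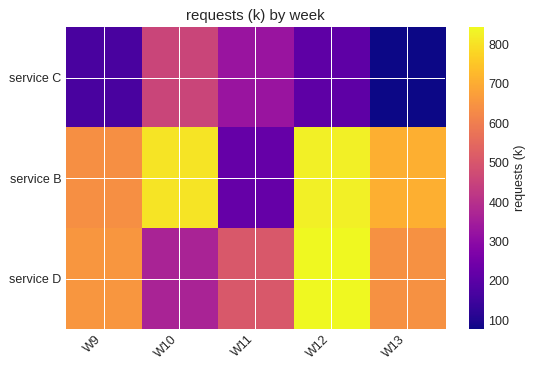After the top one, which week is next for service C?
W11

Top 3 for service C: W10 ≈ 500, W11 ≈ 300, W12 ≈ 200.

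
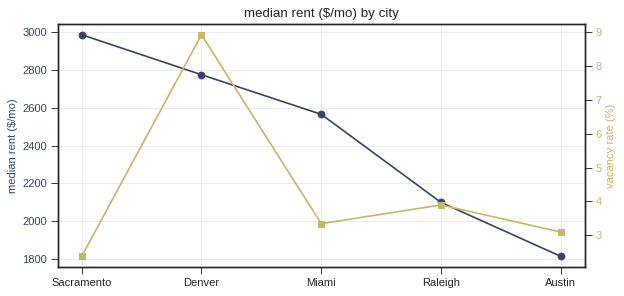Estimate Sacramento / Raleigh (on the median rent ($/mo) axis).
Sacramento ≈ 3000, Raleigh ≈ 2100; 3000/2100 ≈ 1.43.

≈ 1.43×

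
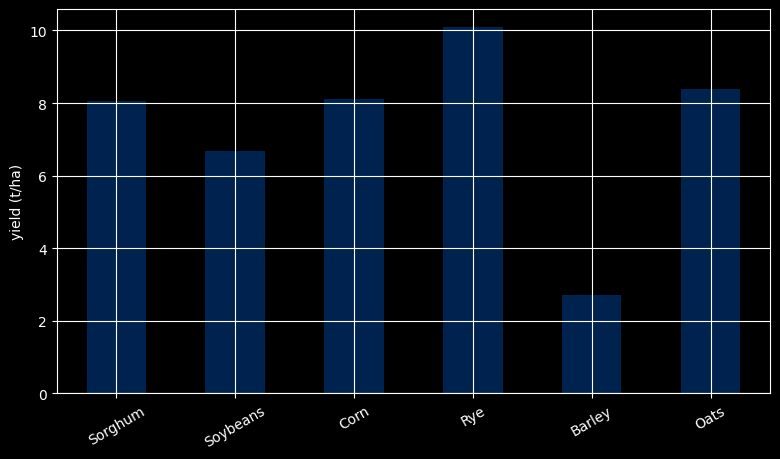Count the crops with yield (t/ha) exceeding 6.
5

Above 6: Sorghum, Soybeans, Corn, Rye, Oats.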